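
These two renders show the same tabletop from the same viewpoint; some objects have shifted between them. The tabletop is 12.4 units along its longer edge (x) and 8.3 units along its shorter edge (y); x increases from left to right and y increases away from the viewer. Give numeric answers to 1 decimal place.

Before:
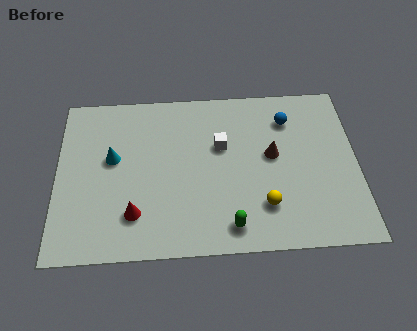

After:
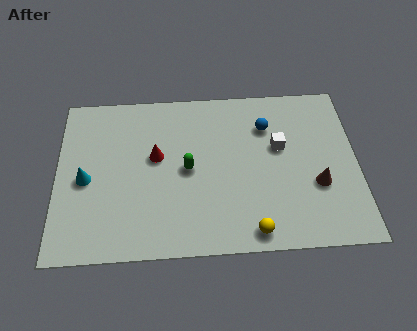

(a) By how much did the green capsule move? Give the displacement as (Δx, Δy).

(-1.7, 2.9)

The green capsule started near (7.1, 1.2) and ended near (5.4, 4.1).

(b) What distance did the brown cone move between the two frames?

2.4

From (8.9, 4.6) to (10.7, 3.0), the brown cone covered √(1.8² + 1.6²) ≈ 2.4 units.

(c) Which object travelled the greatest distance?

the green capsule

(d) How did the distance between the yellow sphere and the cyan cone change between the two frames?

+0.6

Before: roughly 6.8 units apart; after: 7.4. That's 0.6 units further apart.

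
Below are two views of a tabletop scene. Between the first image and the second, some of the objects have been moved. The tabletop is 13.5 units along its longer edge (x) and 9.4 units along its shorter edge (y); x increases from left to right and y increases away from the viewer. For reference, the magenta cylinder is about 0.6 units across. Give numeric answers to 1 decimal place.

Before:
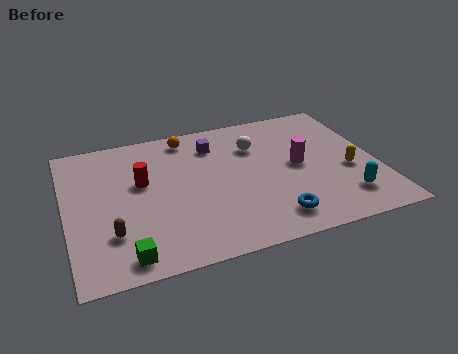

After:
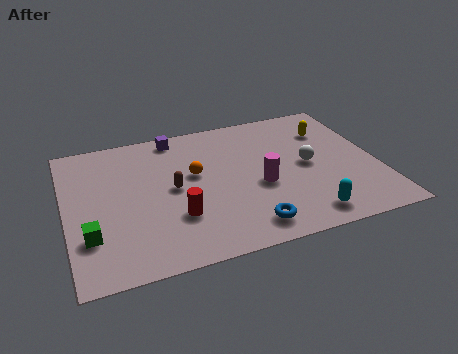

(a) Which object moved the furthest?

the brown capsule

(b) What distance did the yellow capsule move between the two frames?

3.1

The yellow capsule was near (12.2, 3.8) before and (11.7, 6.9) after, so it travelled √(0.5² + 3.1²) ≈ 3.1 units.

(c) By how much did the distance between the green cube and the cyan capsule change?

-0.3

Before: roughly 9.5 units apart; after: 9.2. That's 0.3 units closer together.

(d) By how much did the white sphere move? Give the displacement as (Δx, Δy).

(2.1, -2.0)

The white sphere started near (8.4, 6.7) and ended near (10.5, 4.7).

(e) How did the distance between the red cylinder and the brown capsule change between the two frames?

-1.5

The distance was about 3.4 in the first image and 1.9 in the second, so they moved 1.5 units closer together.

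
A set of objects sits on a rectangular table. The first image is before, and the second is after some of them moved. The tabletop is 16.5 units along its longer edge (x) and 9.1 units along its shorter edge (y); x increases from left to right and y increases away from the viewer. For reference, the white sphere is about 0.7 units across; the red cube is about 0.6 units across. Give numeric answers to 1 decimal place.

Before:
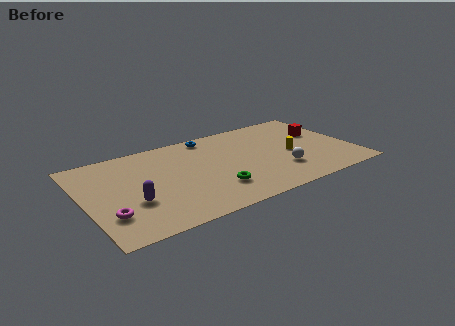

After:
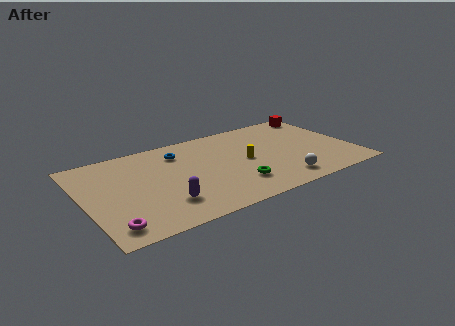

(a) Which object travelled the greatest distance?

the yellow cylinder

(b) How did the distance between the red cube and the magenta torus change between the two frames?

+1.6

They were about 14.1 units apart before and 15.7 after — 1.6 units further apart.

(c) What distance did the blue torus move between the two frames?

2.3

The blue torus was near (8.2, 8.1) before and (6.1, 7.1) after, so it travelled √(2.1² + 1.0²) ≈ 2.3 units.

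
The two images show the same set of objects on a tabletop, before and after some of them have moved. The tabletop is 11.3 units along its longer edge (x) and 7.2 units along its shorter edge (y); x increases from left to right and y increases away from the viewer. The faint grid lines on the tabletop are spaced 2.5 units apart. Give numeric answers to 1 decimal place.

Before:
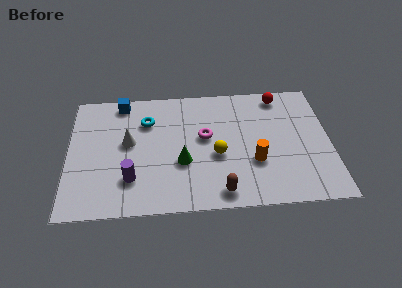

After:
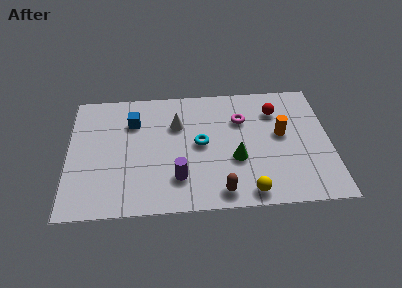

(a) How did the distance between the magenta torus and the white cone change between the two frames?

-0.5

They were about 3.3 units apart before and 2.8 after — 0.5 units closer together.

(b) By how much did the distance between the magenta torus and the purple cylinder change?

+0.4

They were about 3.9 units apart before and 4.3 after — 0.4 units further apart.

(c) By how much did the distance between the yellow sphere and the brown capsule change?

-0.9

The distance was about 2.1 in the first image and 1.2 in the second, so they moved 0.9 units closer together.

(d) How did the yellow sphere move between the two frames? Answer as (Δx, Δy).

(1.3, -2.2)

The yellow sphere started near (6.4, 3.0) and ended near (7.7, 0.8).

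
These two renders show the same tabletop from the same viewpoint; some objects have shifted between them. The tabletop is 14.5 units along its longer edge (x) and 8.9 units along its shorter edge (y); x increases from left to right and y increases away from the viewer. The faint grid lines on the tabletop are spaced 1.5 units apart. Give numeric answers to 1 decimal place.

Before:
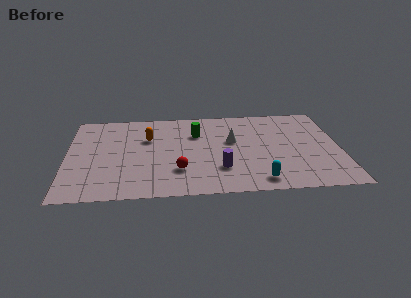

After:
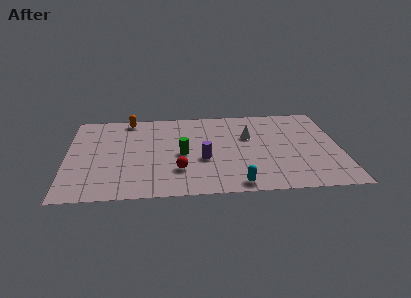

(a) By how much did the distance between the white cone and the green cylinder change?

+1.8

Before: roughly 2.1 units apart; after: 3.9. That's 1.8 units further apart.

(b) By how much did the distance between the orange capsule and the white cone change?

+2.3

The distance was about 4.5 in the first image and 6.8 in the second, so they moved 2.3 units further apart.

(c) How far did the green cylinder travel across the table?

2.2

From (6.9, 6.2) to (6.1, 4.1), the green cylinder covered √(0.8² + 2.1²) ≈ 2.2 units.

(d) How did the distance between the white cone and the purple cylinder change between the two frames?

+0.4

They were about 2.9 units apart before and 3.3 after — 0.4 units further apart.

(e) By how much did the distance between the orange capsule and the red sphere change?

+2.3

The distance was about 3.8 in the first image and 6.1 in the second, so they moved 2.3 units further apart.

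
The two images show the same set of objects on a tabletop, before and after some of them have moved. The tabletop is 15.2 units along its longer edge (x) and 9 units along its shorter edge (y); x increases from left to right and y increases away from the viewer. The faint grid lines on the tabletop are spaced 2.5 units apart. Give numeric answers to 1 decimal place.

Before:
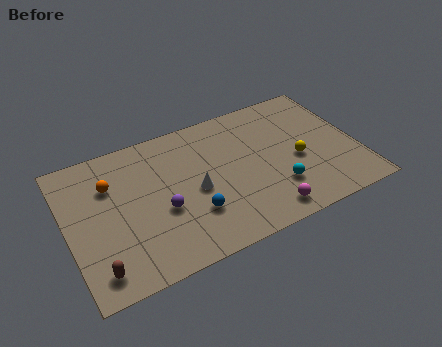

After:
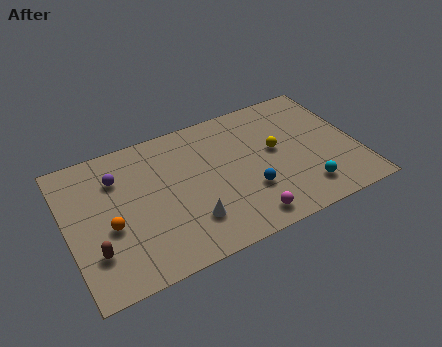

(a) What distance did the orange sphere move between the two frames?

2.6

The orange sphere was near (2.4, 6.3) before and (2.1, 3.7) after, so it travelled √(0.3² + 2.6²) ≈ 2.6 units.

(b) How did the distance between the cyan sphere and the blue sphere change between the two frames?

-1.4

The distance was about 4.4 in the first image and 3.0 in the second, so they moved 1.4 units closer together.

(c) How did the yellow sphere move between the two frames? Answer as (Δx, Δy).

(-1.0, 1.1)

The yellow sphere started near (12.0, 3.9) and ended near (11.0, 5.0).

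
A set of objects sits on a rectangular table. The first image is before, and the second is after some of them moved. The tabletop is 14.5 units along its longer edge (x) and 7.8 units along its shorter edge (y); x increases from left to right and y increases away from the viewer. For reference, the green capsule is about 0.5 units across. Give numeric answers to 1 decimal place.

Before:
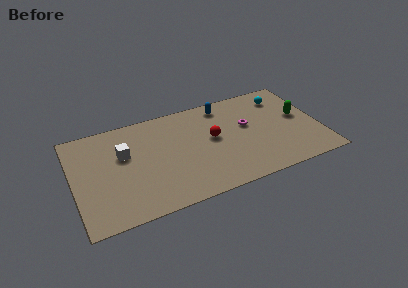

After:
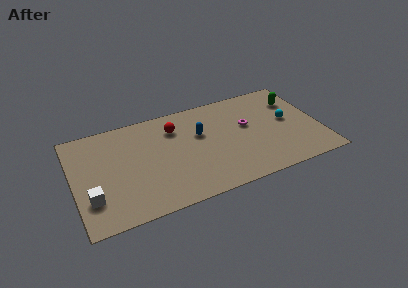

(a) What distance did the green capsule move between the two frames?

1.4

The green capsule was near (13.4, 4.3) before and (13.3, 5.7) after, so it travelled √(0.1² + 1.4²) ≈ 1.4 units.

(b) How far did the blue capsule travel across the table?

2.4

The blue capsule moved from about (9.1, 6.7) to (7.5, 4.9), a distance of √(1.6² + 1.8²) ≈ 2.4.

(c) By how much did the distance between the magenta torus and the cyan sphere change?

-0.4

The distance was about 2.8 in the first image and 2.4 in the second, so they moved 0.4 units closer together.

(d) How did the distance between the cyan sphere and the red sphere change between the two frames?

+2.0

The distance was about 4.8 in the first image and 6.8 in the second, so they moved 2.0 units further apart.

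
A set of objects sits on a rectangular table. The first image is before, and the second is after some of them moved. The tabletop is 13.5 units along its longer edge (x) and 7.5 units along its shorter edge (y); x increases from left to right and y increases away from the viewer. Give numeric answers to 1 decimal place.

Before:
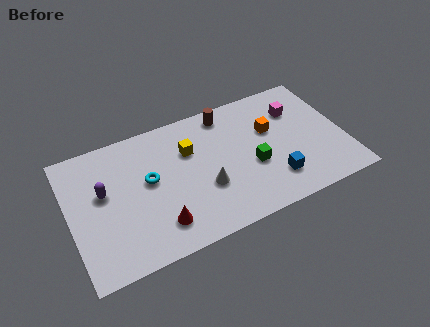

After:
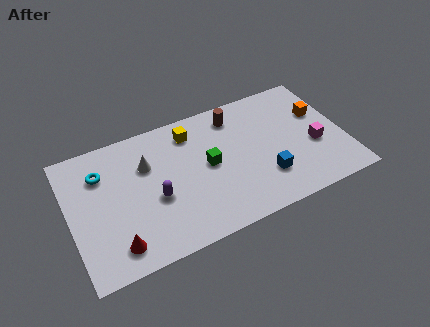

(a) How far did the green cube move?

2.3

The green cube was near (8.9, 3.0) before and (6.8, 3.9) after, so it travelled √(2.1² + 0.9²) ≈ 2.3 units.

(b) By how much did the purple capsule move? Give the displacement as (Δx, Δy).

(2.4, -1.3)

The purple capsule was at about (1.7, 4.4) and moved to about (4.1, 3.1).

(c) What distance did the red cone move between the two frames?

2.1

The red cone was near (4.1, 1.6) before and (2.0, 1.3) after, so it travelled √(2.1² + 0.3²) ≈ 2.1 units.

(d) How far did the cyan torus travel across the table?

2.6

The cyan torus was near (3.9, 4.2) before and (1.7, 5.5) after, so it travelled √(2.2² + 1.3²) ≈ 2.6 units.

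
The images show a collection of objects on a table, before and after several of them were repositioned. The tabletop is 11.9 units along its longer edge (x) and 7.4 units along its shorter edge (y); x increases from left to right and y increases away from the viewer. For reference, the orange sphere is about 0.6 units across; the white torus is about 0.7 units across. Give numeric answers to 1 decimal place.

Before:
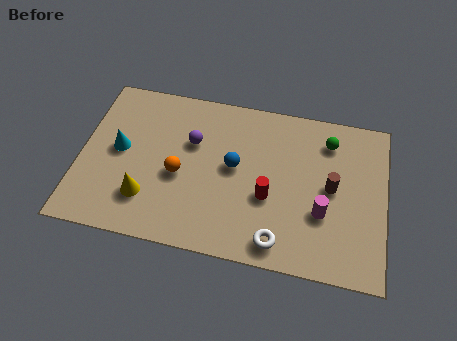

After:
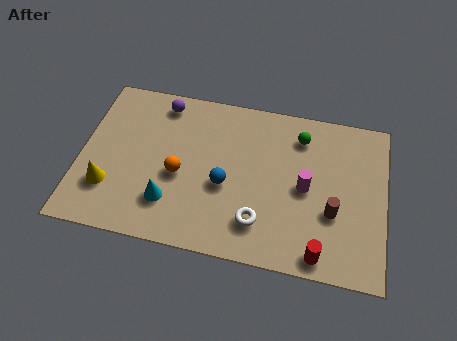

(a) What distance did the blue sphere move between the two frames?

0.9

The blue sphere moved from about (6.0, 4.0) to (5.7, 3.1), a distance of √(0.3² + 0.9²) ≈ 0.9.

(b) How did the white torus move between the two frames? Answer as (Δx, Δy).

(-0.8, 0.7)

The white torus was at about (7.9, 1.0) and moved to about (7.1, 1.7).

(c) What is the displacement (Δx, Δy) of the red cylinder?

(2.1, -2.1)

From the two frames, the red cylinder sits at roughly (7.4, 2.9) before and (9.5, 0.8) after.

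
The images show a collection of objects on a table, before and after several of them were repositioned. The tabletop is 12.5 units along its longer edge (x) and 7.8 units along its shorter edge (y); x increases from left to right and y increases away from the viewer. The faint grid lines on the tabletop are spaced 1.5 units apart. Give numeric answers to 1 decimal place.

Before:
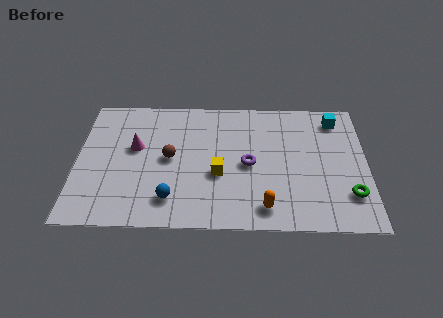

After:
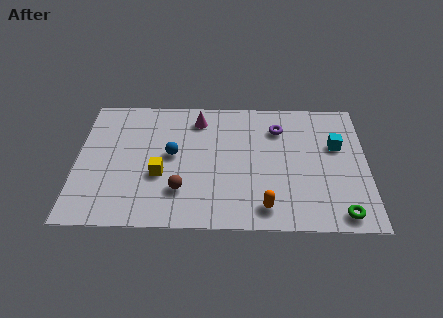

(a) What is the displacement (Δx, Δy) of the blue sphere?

(0.0, 2.6)

The blue sphere was at about (4.1, 1.6) and moved to about (4.1, 4.2).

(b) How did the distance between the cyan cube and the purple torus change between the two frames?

-2.0

The distance was about 4.7 in the first image and 2.7 in the second, so they moved 2.0 units closer together.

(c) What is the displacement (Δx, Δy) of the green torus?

(-0.4, -1.1)

The green torus was at about (11.7, 2.0) and moved to about (11.3, 0.9).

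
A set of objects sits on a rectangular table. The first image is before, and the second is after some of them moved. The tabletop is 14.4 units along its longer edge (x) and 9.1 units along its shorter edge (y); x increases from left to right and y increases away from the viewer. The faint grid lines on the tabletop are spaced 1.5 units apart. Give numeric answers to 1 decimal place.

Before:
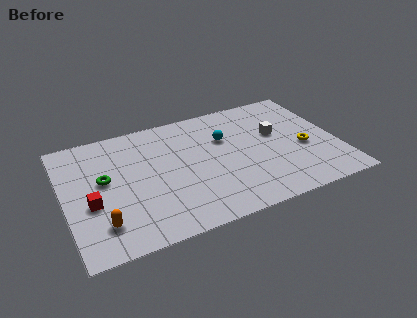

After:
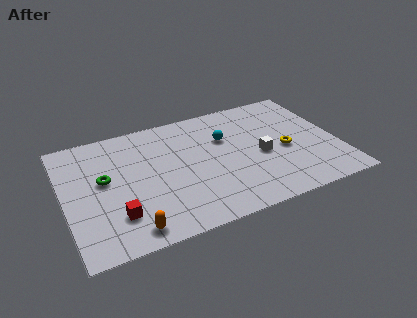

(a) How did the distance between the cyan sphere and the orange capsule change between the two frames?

-0.6

They were about 8.0 units apart before and 7.4 after — 0.6 units closer together.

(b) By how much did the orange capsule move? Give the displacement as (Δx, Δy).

(1.4, -0.9)

The orange capsule started near (1.7, 2.0) and ended near (3.1, 1.1).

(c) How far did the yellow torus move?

1.0

From (12.6, 3.8) to (11.6, 4.0), the yellow torus covered √(1.0² + 0.2²) ≈ 1.0 units.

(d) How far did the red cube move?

1.8

From (1.3, 3.6) to (2.5, 2.3), the red cube covered √(1.2² + 1.3²) ≈ 1.8 units.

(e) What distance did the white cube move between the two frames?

1.7

From (11.3, 5.4) to (10.3, 4.0), the white cube covered √(1.0² + 1.4²) ≈ 1.7 units.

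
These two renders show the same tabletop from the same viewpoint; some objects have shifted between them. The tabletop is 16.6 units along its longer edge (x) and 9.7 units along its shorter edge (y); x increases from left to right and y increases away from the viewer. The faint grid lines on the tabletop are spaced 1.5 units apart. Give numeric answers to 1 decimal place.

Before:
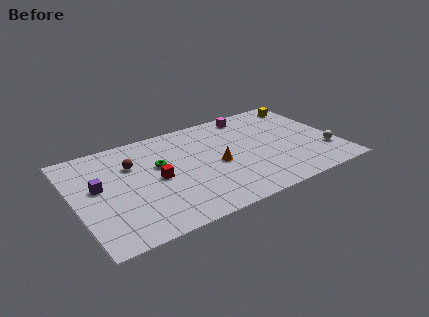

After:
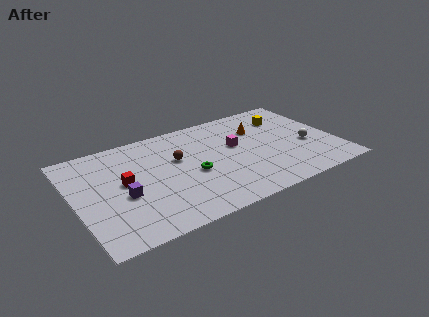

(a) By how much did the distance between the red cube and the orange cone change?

+5.2

They were about 3.8 units apart before and 9.0 after — 5.2 units further apart.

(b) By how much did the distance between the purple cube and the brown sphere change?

+1.6

They were about 2.6 units apart before and 4.2 after — 1.6 units further apart.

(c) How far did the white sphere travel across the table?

1.6

The white sphere was near (15.7, 2.7) before and (14.7, 3.9) after, so it travelled √(1.0² + 1.2²) ≈ 1.6 units.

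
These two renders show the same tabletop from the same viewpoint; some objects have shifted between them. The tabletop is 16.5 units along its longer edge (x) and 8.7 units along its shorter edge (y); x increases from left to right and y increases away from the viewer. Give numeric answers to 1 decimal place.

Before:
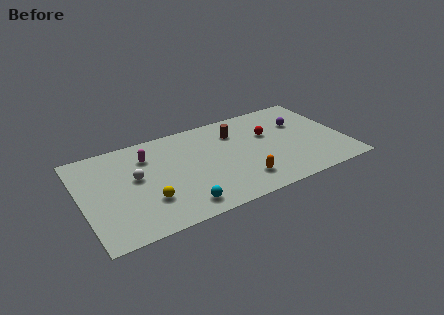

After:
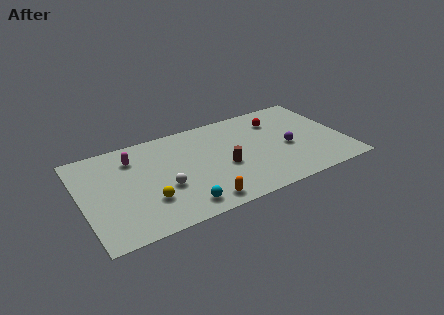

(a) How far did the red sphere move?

1.3

The red sphere was near (11.9, 5.5) before and (12.6, 6.6) after, so it travelled √(0.7² + 1.1²) ≈ 1.3 units.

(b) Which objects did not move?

the yellow sphere and the cyan sphere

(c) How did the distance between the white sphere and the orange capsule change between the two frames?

-4.0

Before: roughly 7.0 units apart; after: 3.0. That's 4.0 units closer together.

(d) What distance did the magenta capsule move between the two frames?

0.9

The magenta capsule moved from about (4.3, 6.5) to (3.4, 6.7), a distance of √(0.9² + 0.2²) ≈ 0.9.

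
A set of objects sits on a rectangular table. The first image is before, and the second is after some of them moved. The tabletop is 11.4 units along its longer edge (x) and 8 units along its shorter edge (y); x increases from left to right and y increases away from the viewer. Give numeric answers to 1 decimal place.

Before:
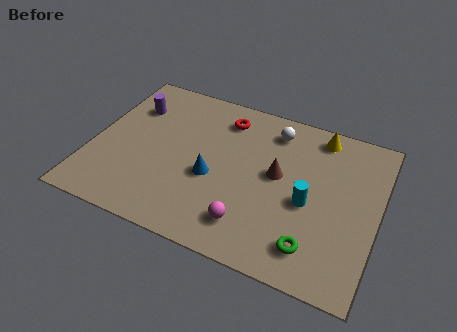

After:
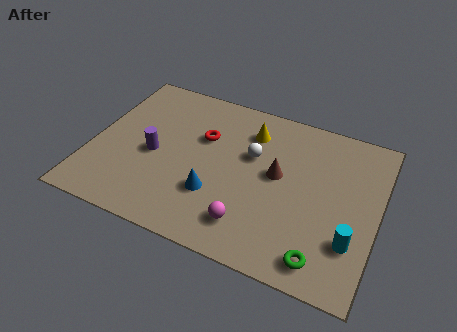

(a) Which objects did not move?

the brown cone and the magenta sphere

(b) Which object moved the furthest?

the yellow cone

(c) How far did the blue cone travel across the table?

0.8

The blue cone moved from about (4.9, 3.3) to (5.1, 2.5), a distance of √(0.2² + 0.8²) ≈ 0.8.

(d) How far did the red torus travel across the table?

1.5

The red torus was near (5.0, 6.5) before and (4.3, 5.2) after, so it travelled √(0.7² + 1.3²) ≈ 1.5 units.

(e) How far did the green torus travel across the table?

0.6

The green torus was near (9.1, 1.5) before and (9.5, 1.1) after, so it travelled √(0.4² + 0.4²) ≈ 0.6 units.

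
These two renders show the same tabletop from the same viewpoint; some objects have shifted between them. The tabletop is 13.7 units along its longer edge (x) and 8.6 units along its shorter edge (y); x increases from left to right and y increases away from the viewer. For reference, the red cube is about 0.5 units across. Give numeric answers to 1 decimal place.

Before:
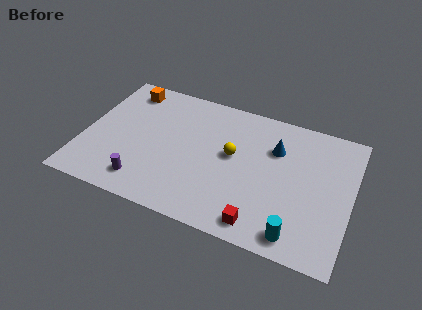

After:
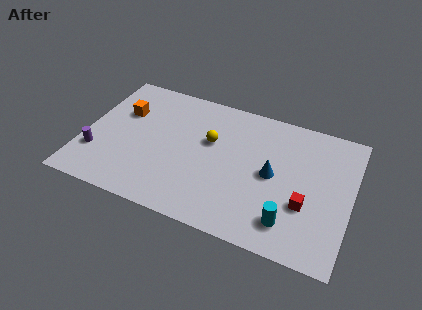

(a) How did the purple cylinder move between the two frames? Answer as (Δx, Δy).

(-2.6, 1.0)

From the two frames, the purple cylinder sits at roughly (3.4, 1.5) before and (0.8, 2.5) after.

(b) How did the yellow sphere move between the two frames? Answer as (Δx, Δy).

(-1.2, 0.5)

From the two frames, the yellow sphere sits at roughly (7.6, 4.8) before and (6.4, 5.3) after.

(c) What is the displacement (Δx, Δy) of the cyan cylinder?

(-0.4, 0.6)

From the two frames, the cyan cylinder sits at roughly (11.2, 1.1) before and (10.8, 1.7) after.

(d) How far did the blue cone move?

1.7

The blue cone moved from about (9.7, 6.0) to (9.7, 4.3), a distance of √(0.0² + 1.7²) ≈ 1.7.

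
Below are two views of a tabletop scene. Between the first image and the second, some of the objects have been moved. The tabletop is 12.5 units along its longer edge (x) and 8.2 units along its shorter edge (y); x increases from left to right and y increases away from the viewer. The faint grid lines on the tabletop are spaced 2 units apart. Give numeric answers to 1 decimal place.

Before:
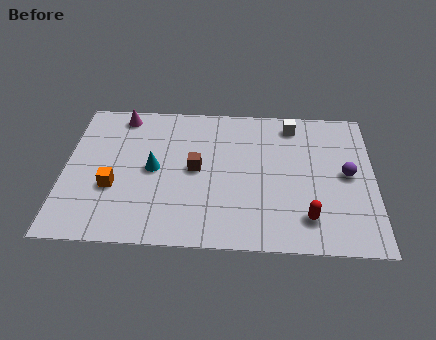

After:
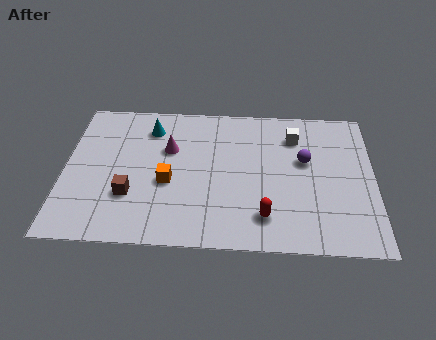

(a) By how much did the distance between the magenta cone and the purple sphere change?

-4.2

Before: roughly 9.7 units apart; after: 5.5. That's 4.2 units closer together.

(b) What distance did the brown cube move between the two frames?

3.1

From (5.3, 4.2) to (2.7, 2.6), the brown cube covered √(2.6² + 1.6²) ≈ 3.1 units.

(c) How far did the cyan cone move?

2.4

The cyan cone moved from about (3.6, 4.1) to (3.4, 6.5), a distance of √(0.2² + 2.4²) ≈ 2.4.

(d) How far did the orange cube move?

2.2

From (2.0, 3.0) to (4.2, 3.4), the orange cube covered √(2.2² + 0.4²) ≈ 2.2 units.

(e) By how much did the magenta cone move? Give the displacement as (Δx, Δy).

(2.0, -1.9)

From the two frames, the magenta cone sits at roughly (2.2, 7.2) before and (4.2, 5.3) after.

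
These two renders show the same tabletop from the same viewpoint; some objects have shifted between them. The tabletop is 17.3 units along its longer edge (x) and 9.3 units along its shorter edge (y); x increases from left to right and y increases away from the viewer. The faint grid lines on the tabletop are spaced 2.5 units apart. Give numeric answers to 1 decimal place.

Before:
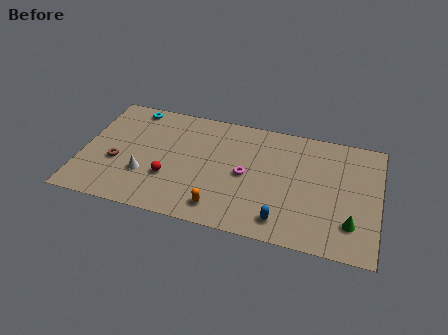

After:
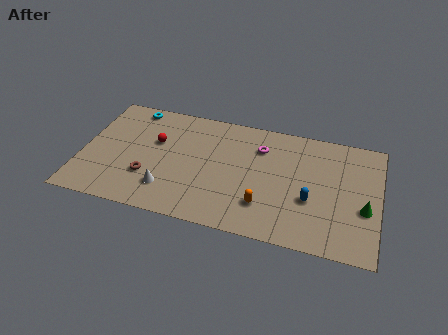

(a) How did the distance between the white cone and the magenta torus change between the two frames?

+0.9

The distance was about 6.0 in the first image and 6.9 in the second, so they moved 0.9 units further apart.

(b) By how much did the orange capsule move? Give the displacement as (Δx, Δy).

(2.5, 0.9)

The orange capsule started near (8.3, 1.5) and ended near (10.8, 2.4).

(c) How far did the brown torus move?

2.0

From (2.1, 3.6) to (4.0, 2.9), the brown torus covered √(1.9² + 0.7²) ≈ 2.0 units.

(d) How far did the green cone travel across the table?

1.5

The green cone moved from about (15.8, 2.3) to (16.5, 3.6), a distance of √(0.7² + 1.3²) ≈ 1.5.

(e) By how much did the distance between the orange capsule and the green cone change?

-1.7

Before: roughly 7.5 units apart; after: 5.8. That's 1.7 units closer together.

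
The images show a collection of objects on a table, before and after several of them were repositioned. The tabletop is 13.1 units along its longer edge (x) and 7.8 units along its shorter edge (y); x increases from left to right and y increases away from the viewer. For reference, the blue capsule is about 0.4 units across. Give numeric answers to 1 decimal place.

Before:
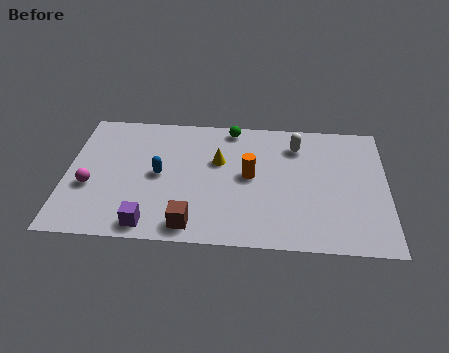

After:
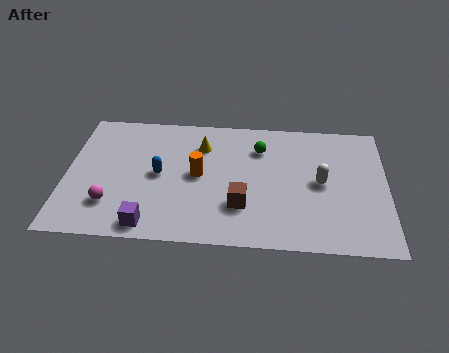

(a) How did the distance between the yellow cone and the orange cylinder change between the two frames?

+0.3

They were about 1.5 units apart before and 1.8 after — 0.3 units further apart.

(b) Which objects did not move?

the blue capsule and the purple cube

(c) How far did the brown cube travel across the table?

2.4

The brown cube moved from about (5.2, 1.0) to (7.2, 2.3), a distance of √(2.0² + 1.3²) ≈ 2.4.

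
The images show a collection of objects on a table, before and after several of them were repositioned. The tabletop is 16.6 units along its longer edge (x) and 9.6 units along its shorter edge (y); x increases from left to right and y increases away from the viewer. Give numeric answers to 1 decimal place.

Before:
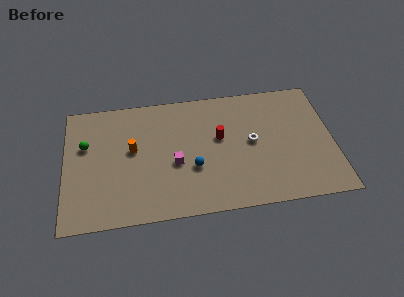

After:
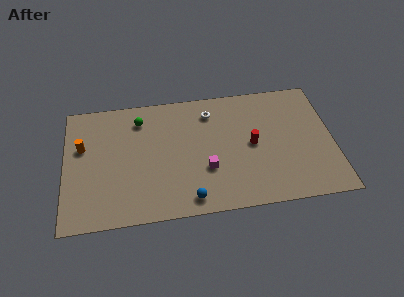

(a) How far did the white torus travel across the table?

3.7

The white torus moved from about (11.6, 5.0) to (9.1, 7.7), a distance of √(2.5² + 2.7²) ≈ 3.7.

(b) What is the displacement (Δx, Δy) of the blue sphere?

(-0.3, -2.3)

The blue sphere was at about (7.9, 3.5) and moved to about (7.6, 1.2).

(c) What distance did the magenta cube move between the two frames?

2.0

The magenta cube was near (6.8, 4.0) before and (8.7, 3.3) after, so it travelled √(1.9² + 0.7²) ≈ 2.0 units.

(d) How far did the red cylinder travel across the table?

2.2

From (9.6, 5.6) to (11.6, 4.8), the red cylinder covered √(2.0² + 0.8²) ≈ 2.2 units.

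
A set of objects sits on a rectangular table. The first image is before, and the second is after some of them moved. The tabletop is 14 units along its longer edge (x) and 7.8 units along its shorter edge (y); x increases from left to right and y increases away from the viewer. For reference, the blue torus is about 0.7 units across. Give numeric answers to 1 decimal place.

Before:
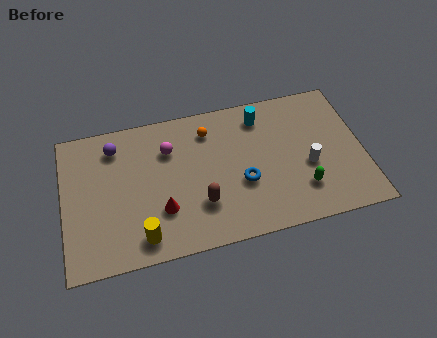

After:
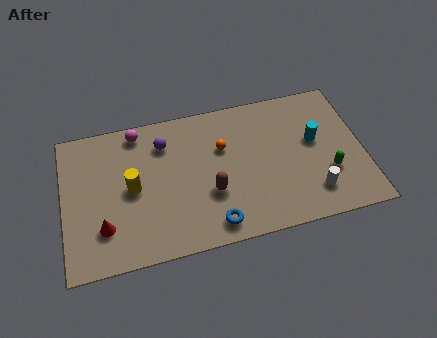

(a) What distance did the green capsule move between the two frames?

1.4

From (11.0, 2.0) to (12.3, 2.6), the green capsule covered √(1.3² + 0.6²) ≈ 1.4 units.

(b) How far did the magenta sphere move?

1.9

From (5.0, 5.6) to (3.6, 6.9), the magenta sphere covered √(1.4² + 1.3²) ≈ 1.9 units.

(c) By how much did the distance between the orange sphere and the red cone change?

+1.9

Before: roughly 4.5 units apart; after: 6.4. That's 1.9 units further apart.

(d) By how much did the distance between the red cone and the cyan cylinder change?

+4.0

They were about 6.3 units apart before and 10.3 after — 4.0 units further apart.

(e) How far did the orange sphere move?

1.3

The orange sphere was near (6.9, 6.2) before and (7.5, 5.1) after, so it travelled √(0.6² + 1.1²) ≈ 1.3 units.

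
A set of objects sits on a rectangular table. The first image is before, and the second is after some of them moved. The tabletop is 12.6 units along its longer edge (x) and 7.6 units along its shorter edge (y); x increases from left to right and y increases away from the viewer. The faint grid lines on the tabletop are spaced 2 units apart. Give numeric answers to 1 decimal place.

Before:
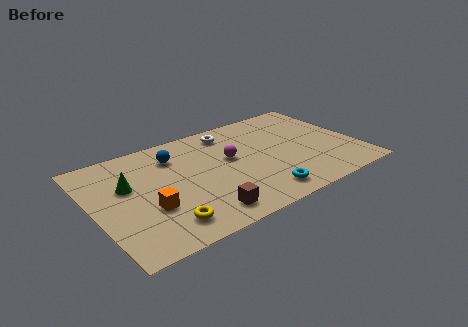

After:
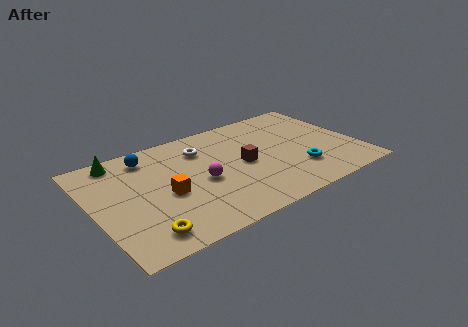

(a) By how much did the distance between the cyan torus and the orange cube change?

+1.0

They were about 5.3 units apart before and 6.3 after — 1.0 units further apart.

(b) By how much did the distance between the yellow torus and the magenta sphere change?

-1.0

They were about 4.8 units apart before and 3.8 after — 1.0 units closer together.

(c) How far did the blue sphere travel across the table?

1.3

The blue sphere moved from about (4.1, 5.8) to (2.9, 6.3), a distance of √(1.2² + 0.5²) ≈ 1.3.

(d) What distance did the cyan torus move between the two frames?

2.2

The cyan torus moved from about (7.5, 1.2) to (9.5, 2.1), a distance of √(2.0² + 0.9²) ≈ 2.2.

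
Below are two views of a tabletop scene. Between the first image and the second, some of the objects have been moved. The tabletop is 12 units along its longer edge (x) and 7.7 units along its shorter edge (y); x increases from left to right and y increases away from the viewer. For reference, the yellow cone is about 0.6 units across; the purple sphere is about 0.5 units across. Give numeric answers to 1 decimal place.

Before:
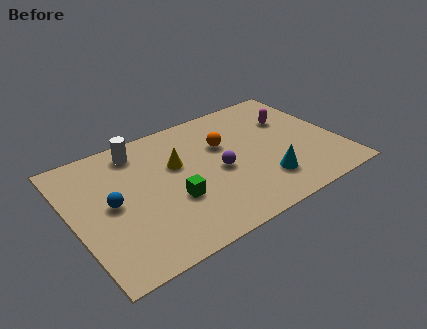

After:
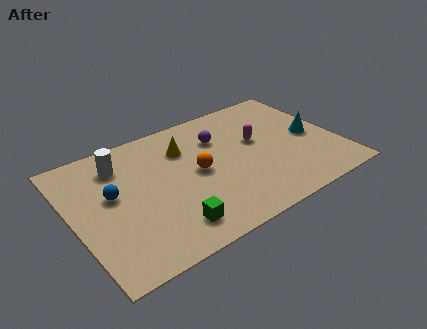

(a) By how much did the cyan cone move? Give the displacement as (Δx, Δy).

(2.6, 1.8)

From the two frames, the cyan cone sits at roughly (8.3, 1.9) before and (10.9, 3.7) after.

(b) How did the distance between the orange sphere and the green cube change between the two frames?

-0.5

Before: roughly 3.5 units apart; after: 3.0. That's 0.5 units closer together.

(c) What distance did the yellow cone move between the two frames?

0.9

The yellow cone moved from about (4.8, 4.8) to (5.3, 5.6), a distance of √(0.5² + 0.8²) ≈ 0.9.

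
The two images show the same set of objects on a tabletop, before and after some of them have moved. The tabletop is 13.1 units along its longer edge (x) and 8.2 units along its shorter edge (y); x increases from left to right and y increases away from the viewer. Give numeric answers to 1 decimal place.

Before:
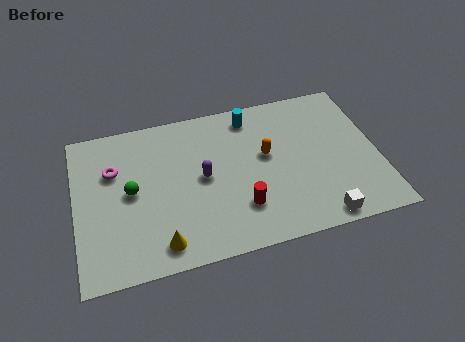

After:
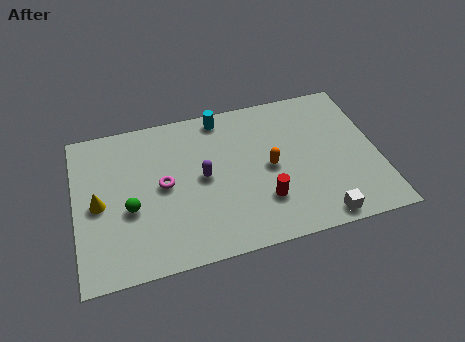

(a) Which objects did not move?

the white cube and the purple capsule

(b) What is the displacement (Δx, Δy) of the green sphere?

(-0.1, -0.9)

The green sphere started near (2.4, 4.2) and ended near (2.3, 3.3).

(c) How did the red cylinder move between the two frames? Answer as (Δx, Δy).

(1.0, 0.1)

The red cylinder was at about (7.0, 2.2) and moved to about (8.0, 2.3).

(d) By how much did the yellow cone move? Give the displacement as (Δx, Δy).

(-2.5, 2.7)

The yellow cone was at about (3.5, 1.2) and moved to about (1.0, 3.9).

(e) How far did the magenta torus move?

2.5

The magenta torus moved from about (1.7, 5.5) to (3.8, 4.2), a distance of √(2.1² + 1.3²) ≈ 2.5.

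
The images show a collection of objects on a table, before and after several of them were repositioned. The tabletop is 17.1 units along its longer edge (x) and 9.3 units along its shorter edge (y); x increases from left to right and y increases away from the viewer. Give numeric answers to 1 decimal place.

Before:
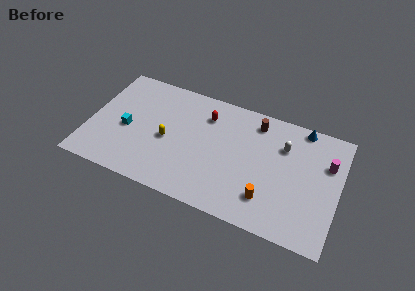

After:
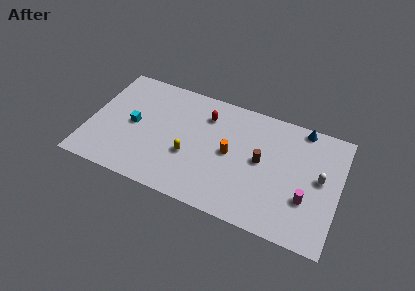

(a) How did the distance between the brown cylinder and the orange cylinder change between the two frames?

-3.6

The distance was about 5.7 in the first image and 2.1 in the second, so they moved 3.6 units closer together.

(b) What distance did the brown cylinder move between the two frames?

3.0

The brown cylinder was near (11.2, 7.8) before and (11.8, 4.9) after, so it travelled √(0.6² + 2.9²) ≈ 3.0 units.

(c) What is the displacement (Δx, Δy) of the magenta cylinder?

(-1.2, -3.2)

The magenta cylinder was at about (16.2, 6.3) and moved to about (15.0, 3.1).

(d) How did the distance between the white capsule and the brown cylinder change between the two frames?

+1.7

The distance was about 2.3 in the first image and 4.0 in the second, so they moved 1.7 units further apart.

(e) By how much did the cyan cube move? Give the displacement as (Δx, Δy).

(0.4, 0.5)

The cyan cube started near (2.6, 4.1) and ended near (3.0, 4.6).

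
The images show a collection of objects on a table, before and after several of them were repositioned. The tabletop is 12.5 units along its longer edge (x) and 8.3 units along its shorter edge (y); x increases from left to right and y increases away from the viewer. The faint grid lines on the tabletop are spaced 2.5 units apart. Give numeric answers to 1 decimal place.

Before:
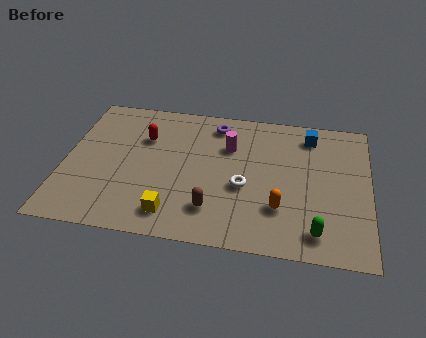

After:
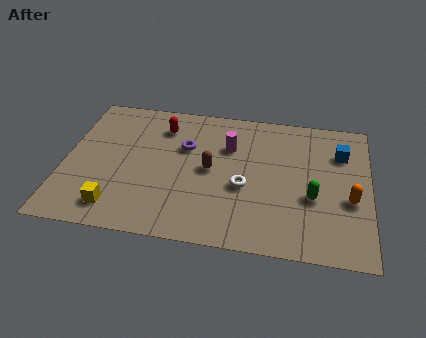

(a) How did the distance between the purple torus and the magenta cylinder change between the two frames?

+0.4

They were about 1.4 units apart before and 1.8 after — 0.4 units further apart.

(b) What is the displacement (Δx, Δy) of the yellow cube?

(-2.3, 0.0)

The yellow cube started near (4.6, 1.4) and ended near (2.3, 1.4).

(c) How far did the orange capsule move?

2.9

From (8.9, 2.4) to (11.7, 3.3), the orange capsule covered √(2.8² + 0.9²) ≈ 2.9 units.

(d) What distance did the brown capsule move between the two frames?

2.3

From (6.2, 1.9) to (6.0, 4.2), the brown capsule covered √(0.2² + 2.3²) ≈ 2.3 units.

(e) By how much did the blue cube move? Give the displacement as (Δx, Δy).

(1.3, -0.9)

The blue cube started near (10.0, 6.9) and ended near (11.3, 6.0).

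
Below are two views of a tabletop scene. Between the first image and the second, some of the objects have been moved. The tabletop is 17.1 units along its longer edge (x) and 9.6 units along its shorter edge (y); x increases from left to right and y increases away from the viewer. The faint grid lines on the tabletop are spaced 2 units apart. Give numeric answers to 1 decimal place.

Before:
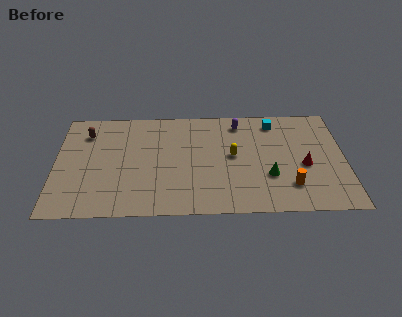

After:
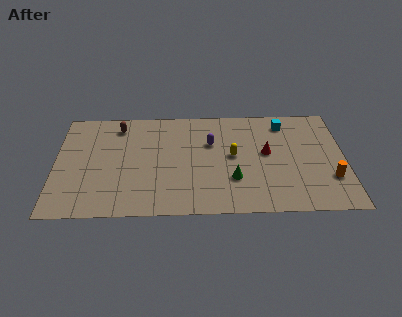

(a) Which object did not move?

the yellow capsule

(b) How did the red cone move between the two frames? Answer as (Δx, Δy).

(-2.2, 1.2)

The red cone was at about (14.7, 4.1) and moved to about (12.5, 5.3).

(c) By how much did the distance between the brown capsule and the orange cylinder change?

+0.5

Before: roughly 13.0 units apart; after: 13.5. That's 0.5 units further apart.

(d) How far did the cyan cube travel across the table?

0.6

The cyan cube moved from about (13.0, 8.1) to (13.6, 8.0), a distance of √(0.6² + 0.1²) ≈ 0.6.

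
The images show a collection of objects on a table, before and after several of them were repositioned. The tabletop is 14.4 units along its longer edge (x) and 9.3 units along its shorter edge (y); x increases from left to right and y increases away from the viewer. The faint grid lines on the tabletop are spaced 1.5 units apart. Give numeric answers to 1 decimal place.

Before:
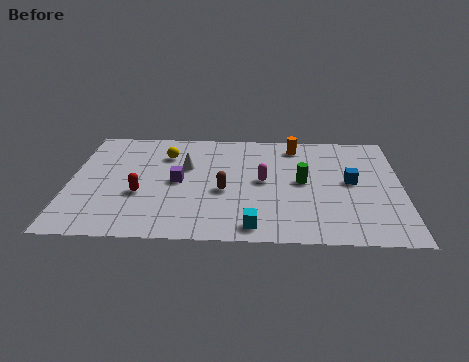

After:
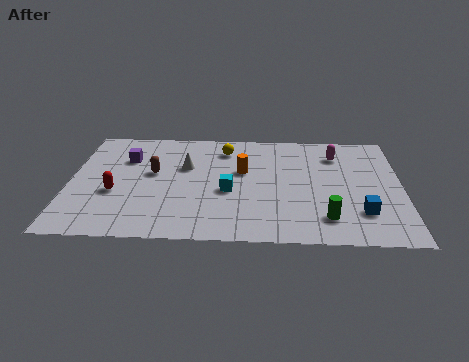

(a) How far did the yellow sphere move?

2.7

From (4.1, 6.9) to (6.7, 7.5), the yellow sphere covered √(2.6² + 0.6²) ≈ 2.7 units.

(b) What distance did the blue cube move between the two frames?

2.5

From (12.2, 4.9) to (12.6, 2.4), the blue cube covered √(0.4² + 2.5²) ≈ 2.5 units.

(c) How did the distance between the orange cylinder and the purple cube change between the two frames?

-0.9

They were about 6.1 units apart before and 5.2 after — 0.9 units closer together.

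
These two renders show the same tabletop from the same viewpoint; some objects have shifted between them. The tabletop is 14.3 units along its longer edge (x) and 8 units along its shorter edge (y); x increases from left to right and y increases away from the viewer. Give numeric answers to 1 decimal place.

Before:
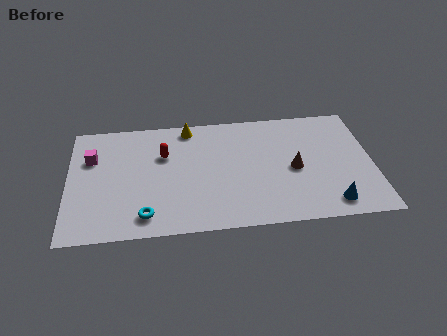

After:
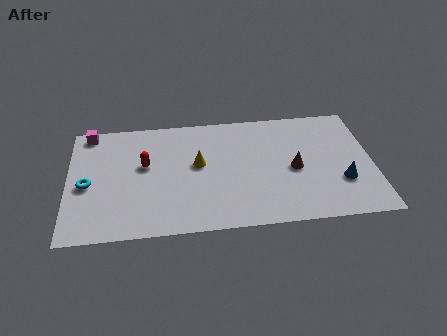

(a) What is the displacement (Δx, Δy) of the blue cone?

(0.6, 1.4)

The blue cone started near (12.2, 1.2) and ended near (12.8, 2.6).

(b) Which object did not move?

the brown cone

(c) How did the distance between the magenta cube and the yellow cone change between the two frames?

+0.9

They were about 4.9 units apart before and 5.8 after — 0.9 units further apart.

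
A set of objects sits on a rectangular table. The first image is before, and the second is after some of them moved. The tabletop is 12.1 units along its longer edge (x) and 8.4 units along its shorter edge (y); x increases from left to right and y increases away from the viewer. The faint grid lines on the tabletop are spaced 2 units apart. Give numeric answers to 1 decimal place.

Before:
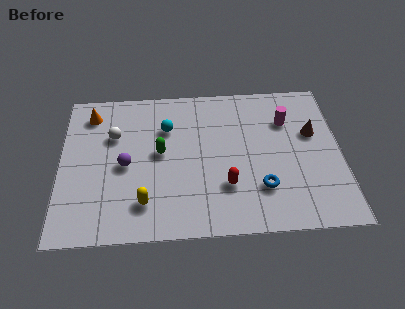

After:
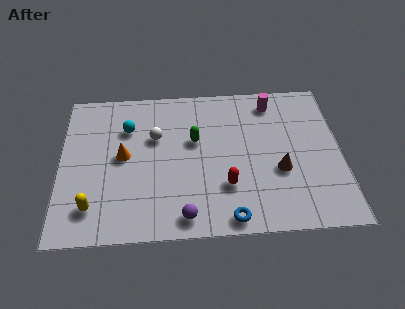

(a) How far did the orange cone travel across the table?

2.9

The orange cone moved from about (1.3, 6.9) to (2.7, 4.4), a distance of √(1.4² + 2.5²) ≈ 2.9.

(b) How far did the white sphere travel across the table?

1.8

From (2.3, 5.6) to (4.1, 5.4), the white sphere covered √(1.8² + 0.2²) ≈ 1.8 units.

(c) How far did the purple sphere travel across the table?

3.8

The purple sphere was near (2.8, 3.9) before and (5.3, 1.0) after, so it travelled √(2.5² + 2.9²) ≈ 3.8 units.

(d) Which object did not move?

the red capsule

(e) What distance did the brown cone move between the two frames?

2.5

From (10.9, 5.2) to (9.4, 3.2), the brown cone covered √(1.5² + 2.0²) ≈ 2.5 units.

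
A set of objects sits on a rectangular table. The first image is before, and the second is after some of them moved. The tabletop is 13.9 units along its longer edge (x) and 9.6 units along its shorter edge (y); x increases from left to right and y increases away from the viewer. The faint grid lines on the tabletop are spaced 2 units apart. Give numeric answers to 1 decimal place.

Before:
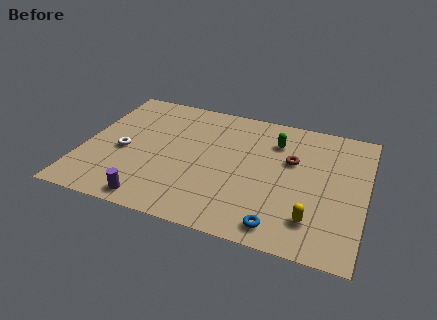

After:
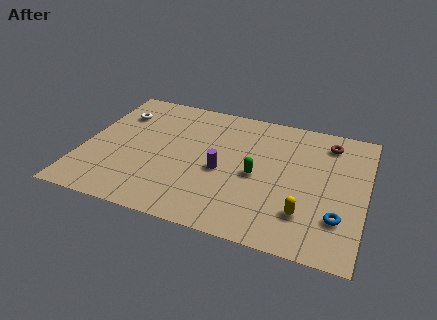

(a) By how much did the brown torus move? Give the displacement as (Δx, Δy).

(1.7, 1.9)

The brown torus started near (10.2, 6.0) and ended near (11.9, 7.9).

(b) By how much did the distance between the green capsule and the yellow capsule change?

-2.4

Before: roughly 5.6 units apart; after: 3.2. That's 2.4 units closer together.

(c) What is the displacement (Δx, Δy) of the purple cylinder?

(3.1, 3.2)

The purple cylinder started near (3.8, 1.0) and ended near (6.9, 4.2).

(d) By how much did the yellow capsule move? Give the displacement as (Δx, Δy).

(-0.4, 0.3)

The yellow capsule started near (11.5, 2.1) and ended near (11.1, 2.4).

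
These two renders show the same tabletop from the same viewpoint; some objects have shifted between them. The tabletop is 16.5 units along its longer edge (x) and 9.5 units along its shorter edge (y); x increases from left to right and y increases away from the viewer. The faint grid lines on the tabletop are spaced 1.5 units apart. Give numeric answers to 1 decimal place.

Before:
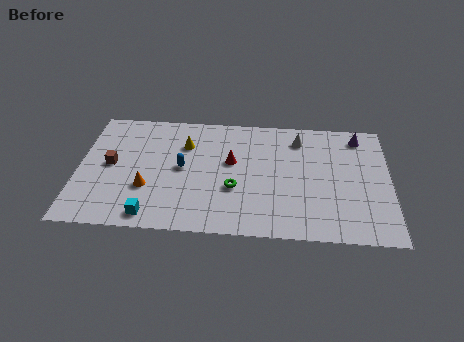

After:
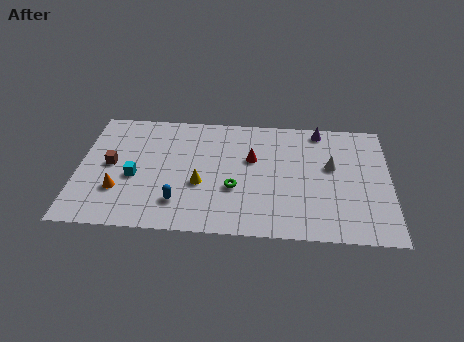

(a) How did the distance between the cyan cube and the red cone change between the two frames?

+0.4

They were about 6.1 units apart before and 6.5 after — 0.4 units further apart.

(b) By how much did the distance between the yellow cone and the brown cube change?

+0.6

They were about 4.3 units apart before and 4.9 after — 0.6 units further apart.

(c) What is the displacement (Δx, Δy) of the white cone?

(1.7, -2.1)

The white cone was at about (11.7, 7.7) and moved to about (13.4, 5.6).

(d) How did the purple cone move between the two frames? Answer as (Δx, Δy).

(-2.1, 0.4)

The purple cone started near (14.9, 8.1) and ended near (12.8, 8.5).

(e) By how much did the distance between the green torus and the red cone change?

+0.5

The distance was about 2.1 in the first image and 2.6 in the second, so they moved 0.5 units further apart.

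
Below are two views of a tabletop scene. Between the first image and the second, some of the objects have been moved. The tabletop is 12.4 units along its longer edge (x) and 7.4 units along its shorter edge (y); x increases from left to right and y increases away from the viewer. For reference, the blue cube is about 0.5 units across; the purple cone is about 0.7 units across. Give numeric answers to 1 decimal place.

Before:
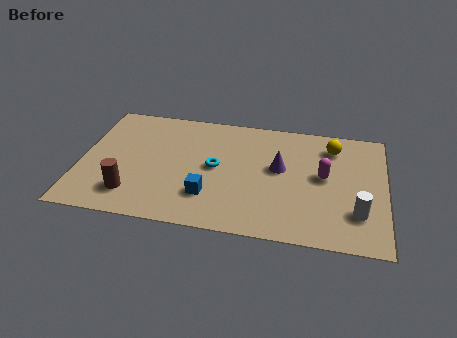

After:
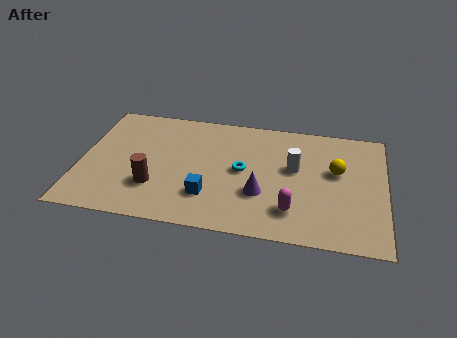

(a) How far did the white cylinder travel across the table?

3.5

The white cylinder was near (11.3, 2.0) before and (8.7, 4.3) after, so it travelled √(2.6² + 2.3²) ≈ 3.5 units.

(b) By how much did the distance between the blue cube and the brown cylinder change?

-0.9

They were about 3.1 units apart before and 2.2 after — 0.9 units closer together.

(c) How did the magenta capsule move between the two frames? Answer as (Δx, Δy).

(-1.2, -2.3)

From the two frames, the magenta capsule sits at roughly (9.9, 4.0) before and (8.7, 1.7) after.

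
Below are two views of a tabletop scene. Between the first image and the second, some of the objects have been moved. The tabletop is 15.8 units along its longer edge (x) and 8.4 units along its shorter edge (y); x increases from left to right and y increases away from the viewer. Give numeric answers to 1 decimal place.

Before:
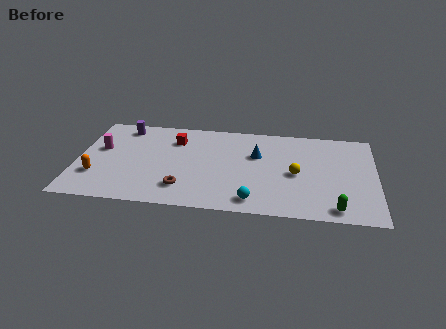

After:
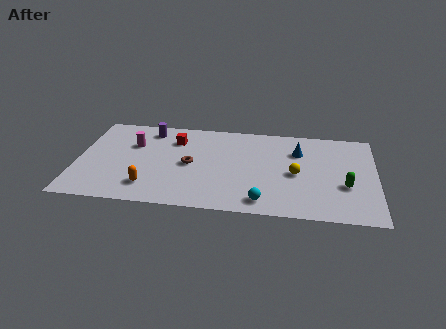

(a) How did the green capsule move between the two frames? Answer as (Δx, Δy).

(0.5, 2.1)

From the two frames, the green capsule sits at roughly (13.7, 1.0) before and (14.2, 3.1) after.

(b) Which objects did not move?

the red cube and the yellow sphere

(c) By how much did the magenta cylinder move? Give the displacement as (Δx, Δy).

(1.7, 0.6)

The magenta cylinder was at about (1.2, 5.0) and moved to about (2.9, 5.6).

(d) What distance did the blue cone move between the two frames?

2.3

From (9.5, 5.4) to (11.7, 6.0), the blue cone covered √(2.2² + 0.6²) ≈ 2.3 units.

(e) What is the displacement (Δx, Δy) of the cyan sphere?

(0.5, 0.0)

The cyan sphere was at about (9.4, 1.2) and moved to about (9.9, 1.2).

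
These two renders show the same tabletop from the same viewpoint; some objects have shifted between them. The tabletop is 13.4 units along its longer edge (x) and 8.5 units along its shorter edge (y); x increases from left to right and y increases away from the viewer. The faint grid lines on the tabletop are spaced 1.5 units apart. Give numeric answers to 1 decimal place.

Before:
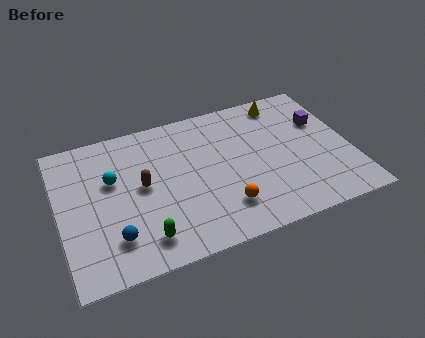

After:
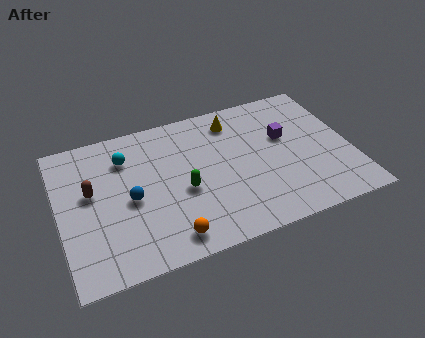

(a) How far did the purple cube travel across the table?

1.8

The purple cube moved from about (12.3, 5.6) to (10.5, 5.2), a distance of √(1.8² + 0.4²) ≈ 1.8.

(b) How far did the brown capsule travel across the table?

2.3

From (3.8, 4.5) to (1.5, 4.9), the brown capsule covered √(2.3² + 0.4²) ≈ 2.3 units.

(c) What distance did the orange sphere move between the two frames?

2.7

The orange sphere moved from about (7.3, 2.0) to (4.7, 1.2), a distance of √(2.6² + 0.8²) ≈ 2.7.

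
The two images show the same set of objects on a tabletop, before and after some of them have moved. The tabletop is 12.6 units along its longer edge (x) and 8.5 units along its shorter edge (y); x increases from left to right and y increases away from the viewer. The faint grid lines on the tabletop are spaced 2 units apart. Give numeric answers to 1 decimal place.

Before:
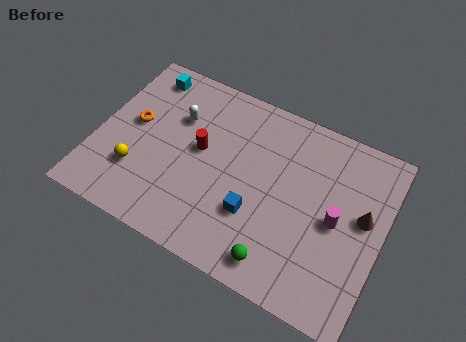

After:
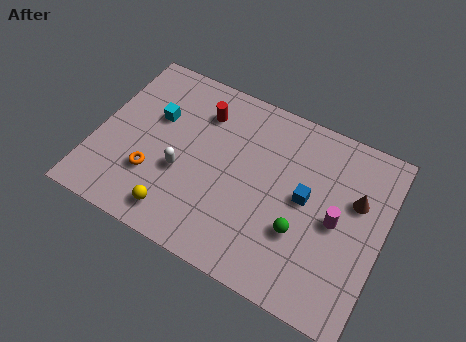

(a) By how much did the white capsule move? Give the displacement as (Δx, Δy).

(0.6, -2.5)

The white capsule was at about (3.3, 5.8) and moved to about (3.9, 3.3).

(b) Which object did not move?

the magenta cylinder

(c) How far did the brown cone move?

0.7

The brown cone moved from about (11.7, 4.8) to (11.3, 5.4), a distance of √(0.4² + 0.6²) ≈ 0.7.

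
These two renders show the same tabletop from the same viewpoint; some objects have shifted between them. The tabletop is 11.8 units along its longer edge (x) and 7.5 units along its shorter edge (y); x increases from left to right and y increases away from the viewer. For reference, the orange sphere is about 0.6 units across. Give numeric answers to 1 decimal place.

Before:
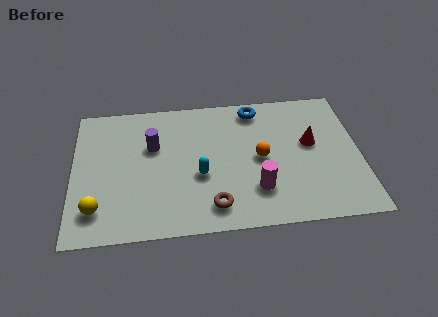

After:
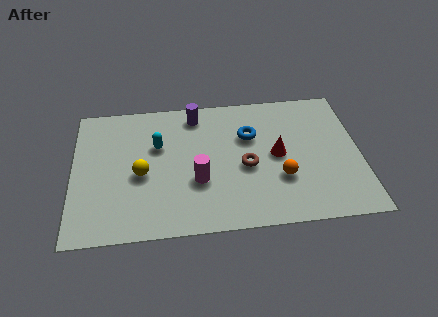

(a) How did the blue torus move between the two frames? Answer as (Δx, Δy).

(-0.3, -1.5)

The blue torus started near (7.6, 6.5) and ended near (7.3, 5.0).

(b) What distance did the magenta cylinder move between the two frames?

2.5

The magenta cylinder was near (7.5, 2.0) before and (5.1, 2.7) after, so it travelled √(2.4² + 0.7²) ≈ 2.5 units.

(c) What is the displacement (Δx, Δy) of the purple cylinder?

(1.8, 1.6)

From the two frames, the purple cylinder sits at roughly (3.3, 4.8) before and (5.1, 6.4) after.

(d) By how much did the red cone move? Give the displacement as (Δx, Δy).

(-1.4, -0.5)

The red cone was at about (9.8, 4.3) and moved to about (8.4, 3.8).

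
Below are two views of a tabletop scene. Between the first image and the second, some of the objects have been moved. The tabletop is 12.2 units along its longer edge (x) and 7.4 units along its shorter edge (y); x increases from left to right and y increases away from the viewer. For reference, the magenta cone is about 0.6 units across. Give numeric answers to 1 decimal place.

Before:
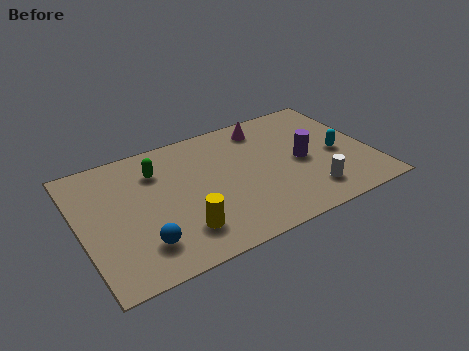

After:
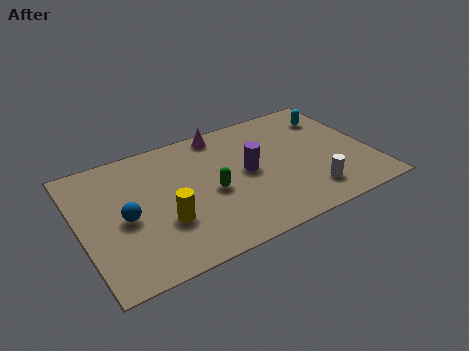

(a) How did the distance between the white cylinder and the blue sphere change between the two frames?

+0.7

Before: roughly 7.0 units apart; after: 7.7. That's 0.7 units further apart.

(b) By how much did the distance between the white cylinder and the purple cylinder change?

+1.3

They were about 2.0 units apart before and 3.3 after — 1.3 units further apart.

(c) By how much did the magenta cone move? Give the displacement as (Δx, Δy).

(-1.8, 0.4)

The magenta cone started near (8.1, 6.2) and ended near (6.3, 6.6).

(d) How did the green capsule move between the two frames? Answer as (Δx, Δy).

(2.0, -2.2)

The green capsule started near (3.4, 5.5) and ended near (5.4, 3.3).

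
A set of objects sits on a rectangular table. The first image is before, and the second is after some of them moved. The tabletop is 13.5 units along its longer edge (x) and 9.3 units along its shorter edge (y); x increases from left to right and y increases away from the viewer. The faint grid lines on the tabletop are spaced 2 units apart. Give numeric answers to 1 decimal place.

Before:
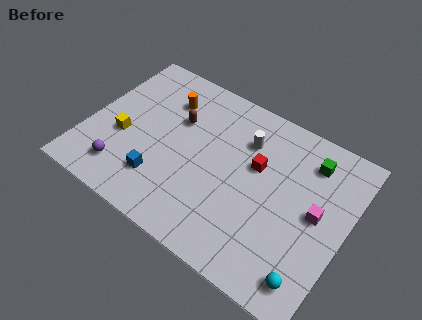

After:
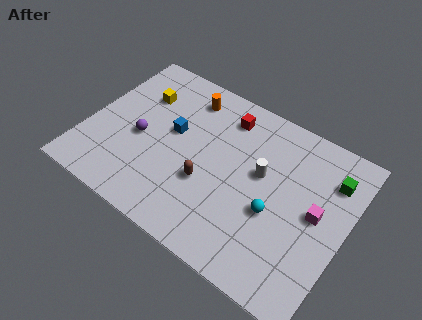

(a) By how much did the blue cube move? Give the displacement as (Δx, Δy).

(0.1, 3.0)

From the two frames, the blue cube sits at roughly (4.2, 2.3) before and (4.3, 5.3) after.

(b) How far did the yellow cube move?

2.9

The yellow cube moved from about (1.9, 3.7) to (2.3, 6.6), a distance of √(0.4² + 2.9²) ≈ 2.9.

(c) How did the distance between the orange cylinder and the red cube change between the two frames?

-3.2

Before: roughly 5.3 units apart; after: 2.1. That's 3.2 units closer together.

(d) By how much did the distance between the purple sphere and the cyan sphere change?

-2.8

Before: roughly 10.0 units apart; after: 7.2. That's 2.8 units closer together.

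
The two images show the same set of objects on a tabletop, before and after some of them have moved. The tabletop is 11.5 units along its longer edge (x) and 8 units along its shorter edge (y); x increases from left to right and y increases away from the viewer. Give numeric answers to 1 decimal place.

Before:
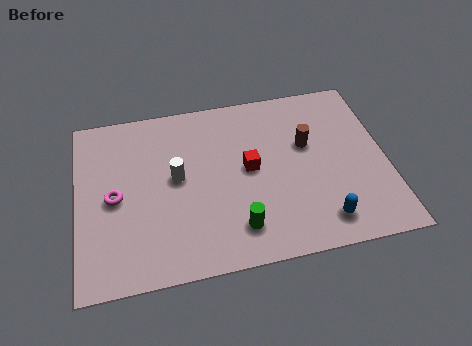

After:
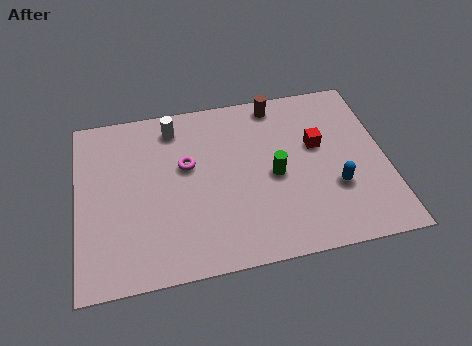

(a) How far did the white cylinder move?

2.4

The white cylinder was near (3.7, 4.3) before and (3.7, 6.7) after, so it travelled √(0.0² + 2.4²) ≈ 2.4 units.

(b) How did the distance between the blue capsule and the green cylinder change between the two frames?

-0.7

They were about 3.1 units apart before and 2.4 after — 0.7 units closer together.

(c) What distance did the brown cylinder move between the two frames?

2.4

From (8.6, 4.9) to (7.6, 7.1), the brown cylinder covered √(1.0² + 2.2²) ≈ 2.4 units.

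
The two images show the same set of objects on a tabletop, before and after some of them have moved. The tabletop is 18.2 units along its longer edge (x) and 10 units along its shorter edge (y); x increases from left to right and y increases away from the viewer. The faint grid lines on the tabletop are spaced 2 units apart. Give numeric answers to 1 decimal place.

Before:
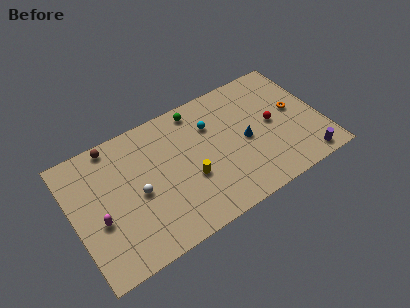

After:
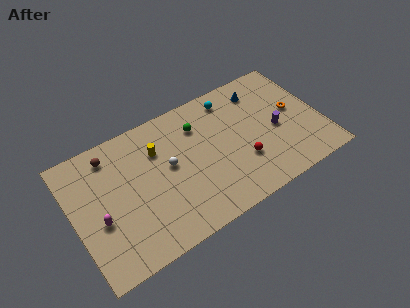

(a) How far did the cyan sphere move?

2.2

From (10.4, 7.1) to (12.1, 8.5), the cyan sphere covered √(1.7² + 1.4²) ≈ 2.2 units.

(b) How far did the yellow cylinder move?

3.8

The yellow cylinder was near (8.3, 3.8) before and (6.4, 7.1) after, so it travelled √(1.9² + 3.3²) ≈ 3.8 units.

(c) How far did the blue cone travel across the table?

3.8

From (12.6, 4.7) to (14.3, 8.1), the blue cone covered √(1.7² + 3.4²) ≈ 3.8 units.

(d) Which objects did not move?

the magenta capsule and the orange torus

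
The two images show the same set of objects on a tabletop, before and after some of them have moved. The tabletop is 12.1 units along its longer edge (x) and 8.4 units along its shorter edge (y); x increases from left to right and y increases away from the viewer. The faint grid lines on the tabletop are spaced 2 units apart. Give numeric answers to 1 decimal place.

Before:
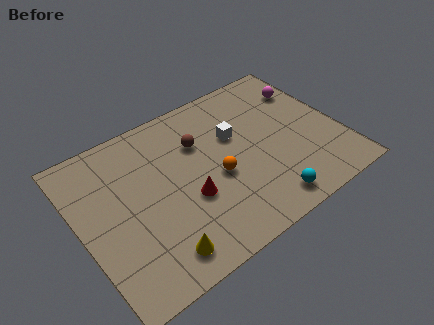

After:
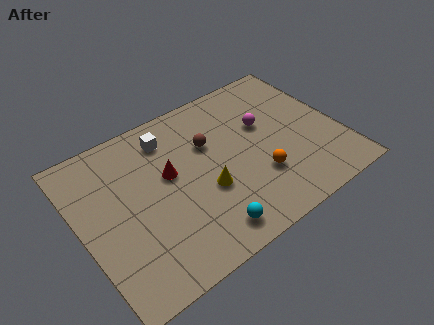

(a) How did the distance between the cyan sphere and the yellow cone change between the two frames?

-3.0

Before: roughly 5.0 units apart; after: 2.0. That's 3.0 units closer together.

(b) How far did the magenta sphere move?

2.5

The magenta sphere moved from about (11.1, 6.2) to (8.8, 5.2), a distance of √(2.3² + 1.0²) ≈ 2.5.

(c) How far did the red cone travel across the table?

1.8

The red cone moved from about (4.8, 3.2) to (4.2, 4.9), a distance of √(0.6² + 1.7²) ≈ 1.8.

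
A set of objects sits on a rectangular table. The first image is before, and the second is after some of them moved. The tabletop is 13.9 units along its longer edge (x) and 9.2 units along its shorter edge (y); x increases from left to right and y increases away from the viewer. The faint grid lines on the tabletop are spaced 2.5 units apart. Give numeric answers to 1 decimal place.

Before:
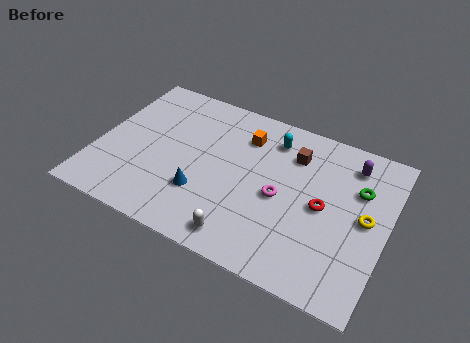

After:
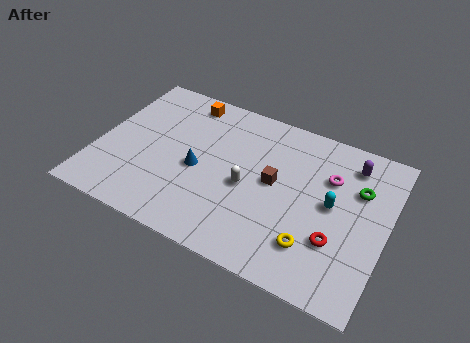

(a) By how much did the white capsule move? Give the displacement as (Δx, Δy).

(-0.2, 2.9)

The white capsule started near (7.5, 1.2) and ended near (7.3, 4.1).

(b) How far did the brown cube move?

2.1

The brown cube moved from about (9.2, 6.9) to (8.5, 4.9), a distance of √(0.7² + 2.0²) ≈ 2.1.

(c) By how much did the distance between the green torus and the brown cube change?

+0.8

The distance was about 3.3 in the first image and 4.1 in the second, so they moved 0.8 units further apart.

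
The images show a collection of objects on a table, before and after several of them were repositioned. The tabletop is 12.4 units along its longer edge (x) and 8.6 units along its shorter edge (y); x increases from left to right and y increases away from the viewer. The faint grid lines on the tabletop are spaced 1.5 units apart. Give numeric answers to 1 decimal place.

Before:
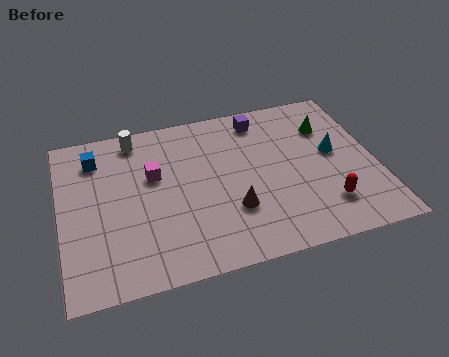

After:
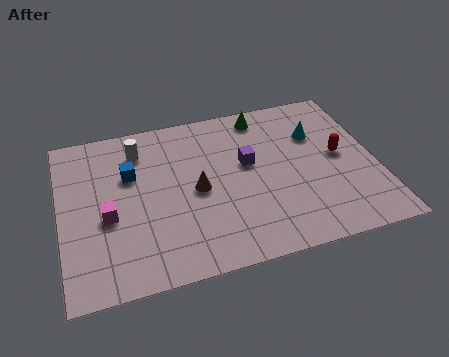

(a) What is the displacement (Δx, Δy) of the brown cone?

(-1.3, 1.4)

The brown cone started near (6.6, 2.7) and ended near (5.3, 4.1).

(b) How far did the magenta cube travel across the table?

2.5

From (3.7, 5.3) to (1.8, 3.6), the magenta cube covered √(1.9² + 1.7²) ≈ 2.5 units.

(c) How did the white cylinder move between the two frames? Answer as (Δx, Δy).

(0.1, -0.7)

The white cylinder was at about (3.1, 7.5) and moved to about (3.2, 6.8).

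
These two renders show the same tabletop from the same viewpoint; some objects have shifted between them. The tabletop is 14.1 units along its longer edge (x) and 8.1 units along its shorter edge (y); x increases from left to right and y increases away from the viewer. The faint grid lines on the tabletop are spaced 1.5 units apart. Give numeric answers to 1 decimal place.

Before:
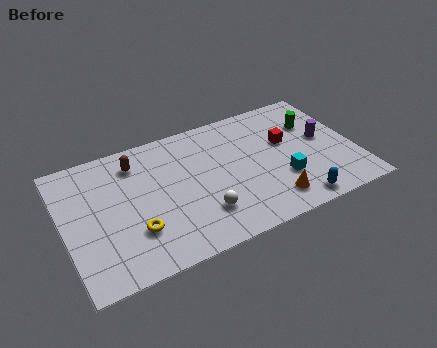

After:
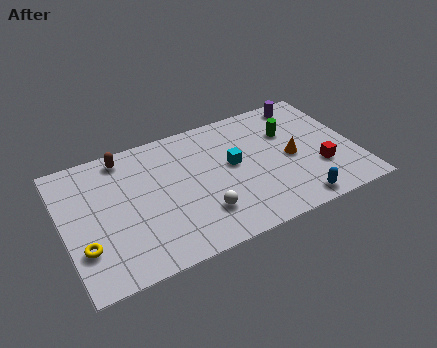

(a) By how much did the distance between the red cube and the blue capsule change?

-1.8

Before: roughly 4.0 units apart; after: 2.2. That's 1.8 units closer together.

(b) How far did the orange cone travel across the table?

2.6

From (9.7, 1.5) to (11.0, 3.8), the orange cone covered √(1.3² + 2.3²) ≈ 2.6 units.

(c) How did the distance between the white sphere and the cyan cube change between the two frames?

-1.0

They were about 4.0 units apart before and 3.0 after — 1.0 units closer together.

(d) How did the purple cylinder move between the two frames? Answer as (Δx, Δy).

(-0.5, 2.7)

The purple cylinder started near (12.7, 4.4) and ended near (12.2, 7.1).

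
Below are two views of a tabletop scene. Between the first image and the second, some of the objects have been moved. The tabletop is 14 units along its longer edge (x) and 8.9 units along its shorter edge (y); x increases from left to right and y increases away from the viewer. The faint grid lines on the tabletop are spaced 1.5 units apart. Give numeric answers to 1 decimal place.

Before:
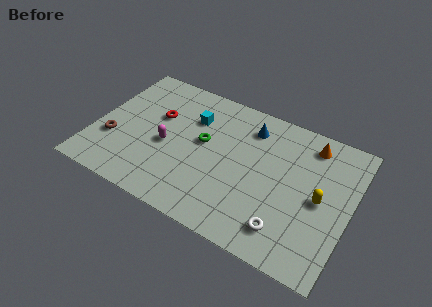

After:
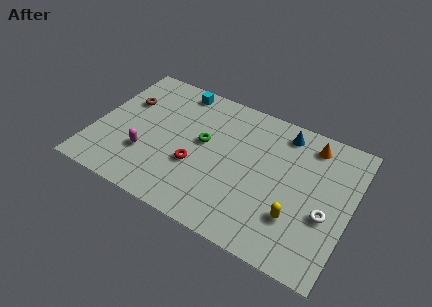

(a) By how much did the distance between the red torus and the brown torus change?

+1.7

They were about 3.3 units apart before and 5.0 after — 1.7 units further apart.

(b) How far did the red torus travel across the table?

3.4

From (3.2, 5.6) to (5.7, 3.3), the red torus covered √(2.5² + 2.3²) ≈ 3.4 units.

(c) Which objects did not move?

the orange cone and the green torus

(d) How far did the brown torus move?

2.9

The brown torus was near (1.1, 3.0) before and (1.4, 5.9) after, so it travelled √(0.3² + 2.9²) ≈ 2.9 units.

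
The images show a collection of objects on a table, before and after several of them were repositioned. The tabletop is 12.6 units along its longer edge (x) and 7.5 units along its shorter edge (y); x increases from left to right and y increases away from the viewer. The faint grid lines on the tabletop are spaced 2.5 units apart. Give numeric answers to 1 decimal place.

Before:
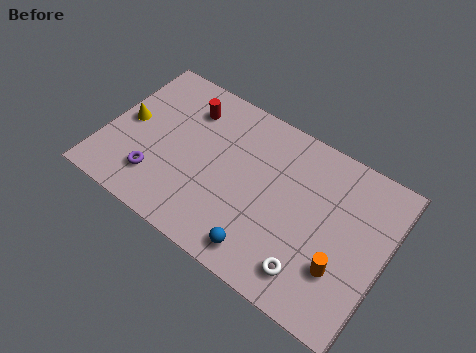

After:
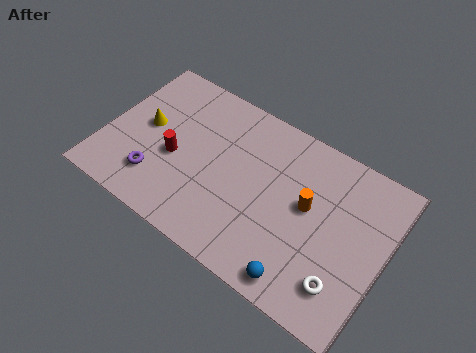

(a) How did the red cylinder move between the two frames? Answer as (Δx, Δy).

(-0.1, -2.6)

From the two frames, the red cylinder sits at roughly (3.3, 5.8) before and (3.2, 3.2) after.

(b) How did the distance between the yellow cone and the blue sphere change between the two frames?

+1.1

Before: roughly 7.2 units apart; after: 8.3. That's 1.1 units further apart.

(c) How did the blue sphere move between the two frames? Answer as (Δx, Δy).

(1.8, -0.2)

The blue sphere started near (7.6, 1.1) and ended near (9.4, 0.9).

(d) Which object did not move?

the purple torus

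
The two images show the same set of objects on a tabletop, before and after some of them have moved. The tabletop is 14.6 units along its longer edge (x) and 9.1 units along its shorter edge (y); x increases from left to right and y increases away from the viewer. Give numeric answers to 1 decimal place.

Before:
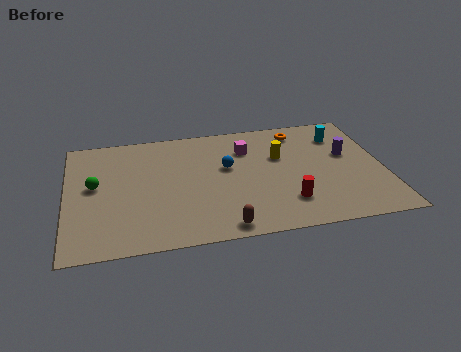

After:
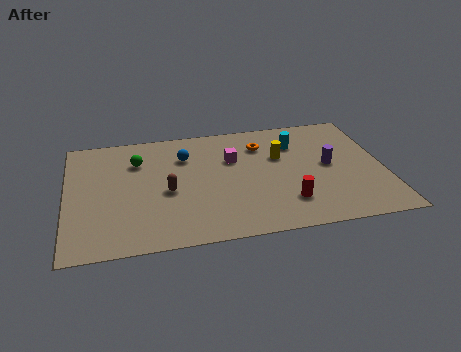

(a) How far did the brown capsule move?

3.9

The brown capsule moved from about (7.0, 0.9) to (4.6, 4.0), a distance of √(2.4² + 3.1²) ≈ 3.9.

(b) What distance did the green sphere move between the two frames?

2.6

The green sphere moved from about (1.3, 5.0) to (3.3, 6.6), a distance of √(2.0² + 1.6²) ≈ 2.6.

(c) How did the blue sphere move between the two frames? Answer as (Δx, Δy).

(-1.9, 1.2)

The blue sphere started near (7.4, 5.4) and ended near (5.5, 6.6).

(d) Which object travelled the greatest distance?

the brown capsule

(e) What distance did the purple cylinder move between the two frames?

1.1

The purple cylinder was near (13.0, 5.4) before and (12.1, 4.7) after, so it travelled √(0.9² + 0.7²) ≈ 1.1 units.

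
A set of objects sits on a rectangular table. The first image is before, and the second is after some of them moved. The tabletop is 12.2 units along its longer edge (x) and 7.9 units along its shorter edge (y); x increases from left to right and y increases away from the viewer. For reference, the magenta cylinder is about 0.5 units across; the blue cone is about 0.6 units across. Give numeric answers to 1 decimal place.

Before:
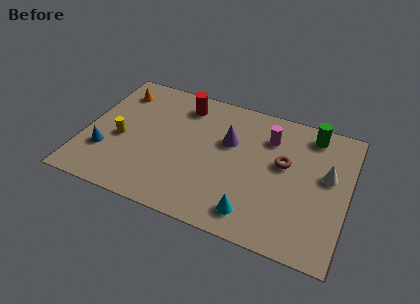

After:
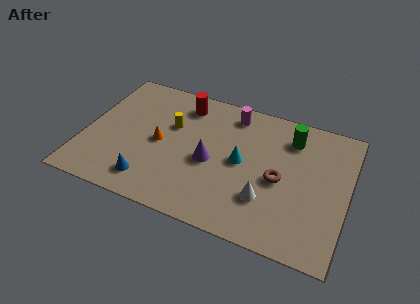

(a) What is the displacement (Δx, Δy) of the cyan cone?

(-0.8, 2.7)

From the two frames, the cyan cone sits at roughly (8.1, 1.3) before and (7.3, 4.0) after.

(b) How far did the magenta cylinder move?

2.0

The magenta cylinder moved from about (8.4, 5.9) to (6.6, 6.7), a distance of √(1.8² + 0.8²) ≈ 2.0.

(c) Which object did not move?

the red cylinder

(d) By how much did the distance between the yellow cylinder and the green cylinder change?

-3.6

The distance was about 9.2 in the first image and 5.6 in the second, so they moved 3.6 units closer together.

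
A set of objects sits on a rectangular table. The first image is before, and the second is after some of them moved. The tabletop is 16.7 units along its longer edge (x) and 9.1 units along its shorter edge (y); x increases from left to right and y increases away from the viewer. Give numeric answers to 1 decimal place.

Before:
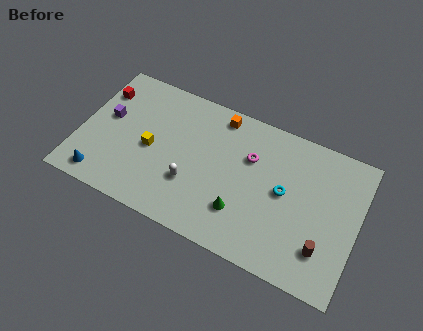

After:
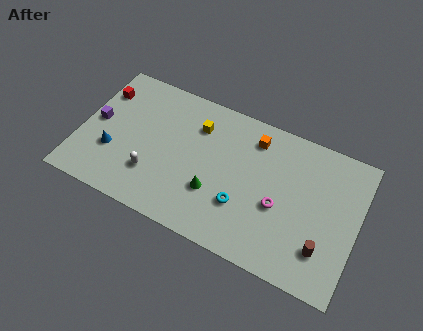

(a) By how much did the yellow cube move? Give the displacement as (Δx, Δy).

(2.5, 2.6)

The yellow cube was at about (4.3, 4.2) and moved to about (6.8, 6.8).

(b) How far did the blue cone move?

1.9

From (1.7, 1.2) to (2.1, 3.1), the blue cone covered √(0.4² + 1.9²) ≈ 1.9 units.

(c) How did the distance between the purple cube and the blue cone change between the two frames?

-2.0

Before: roughly 4.0 units apart; after: 2.0. That's 2.0 units closer together.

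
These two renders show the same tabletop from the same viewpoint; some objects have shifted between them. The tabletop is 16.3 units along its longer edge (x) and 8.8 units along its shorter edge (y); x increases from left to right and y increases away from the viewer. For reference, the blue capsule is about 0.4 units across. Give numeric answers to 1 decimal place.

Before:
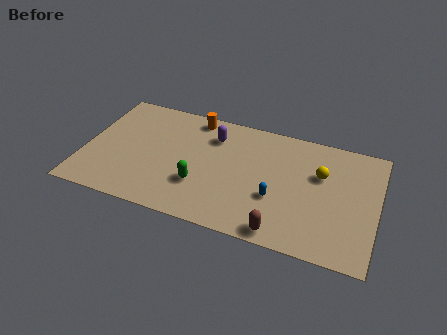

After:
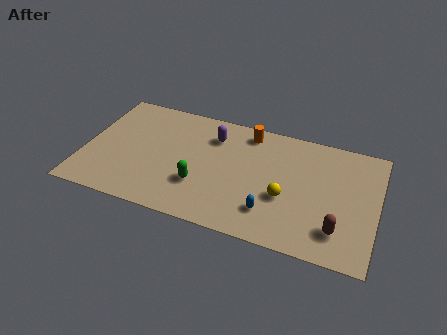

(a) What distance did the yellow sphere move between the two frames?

2.9

The yellow sphere was near (13.1, 5.7) before and (11.3, 3.4) after, so it travelled √(1.8² + 2.3²) ≈ 2.9 units.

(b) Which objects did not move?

the green capsule and the purple capsule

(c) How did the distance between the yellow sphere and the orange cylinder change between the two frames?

-2.8

The distance was about 7.6 in the first image and 4.8 in the second, so they moved 2.8 units closer together.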